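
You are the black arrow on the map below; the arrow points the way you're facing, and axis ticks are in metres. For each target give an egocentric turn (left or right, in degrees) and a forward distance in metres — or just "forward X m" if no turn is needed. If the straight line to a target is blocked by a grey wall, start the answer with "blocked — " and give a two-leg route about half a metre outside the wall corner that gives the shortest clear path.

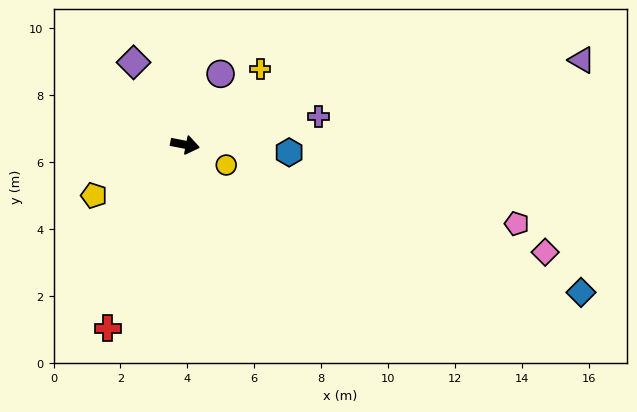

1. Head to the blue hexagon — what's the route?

turn left 7°, forward 3.1 m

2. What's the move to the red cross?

turn right 102°, forward 5.9 m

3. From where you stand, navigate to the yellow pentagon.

turn right 140°, forward 3.1 m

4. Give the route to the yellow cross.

turn left 56°, forward 3.2 m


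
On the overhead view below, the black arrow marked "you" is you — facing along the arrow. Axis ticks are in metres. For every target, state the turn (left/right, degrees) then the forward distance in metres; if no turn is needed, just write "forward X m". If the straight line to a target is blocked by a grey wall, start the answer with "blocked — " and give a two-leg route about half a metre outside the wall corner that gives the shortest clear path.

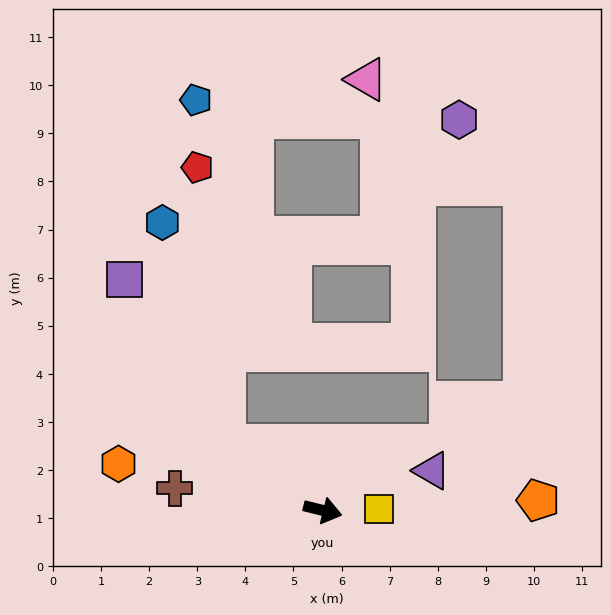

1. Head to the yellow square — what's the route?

turn left 15°, forward 1.2 m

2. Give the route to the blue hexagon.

blocked — turn left 160°, forward 2.4 m, then turn right 40°, forward 4.8 m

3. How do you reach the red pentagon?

blocked — turn left 160°, forward 2.4 m, then turn right 50°, forward 5.8 m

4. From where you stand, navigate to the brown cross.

turn right 175°, forward 3.1 m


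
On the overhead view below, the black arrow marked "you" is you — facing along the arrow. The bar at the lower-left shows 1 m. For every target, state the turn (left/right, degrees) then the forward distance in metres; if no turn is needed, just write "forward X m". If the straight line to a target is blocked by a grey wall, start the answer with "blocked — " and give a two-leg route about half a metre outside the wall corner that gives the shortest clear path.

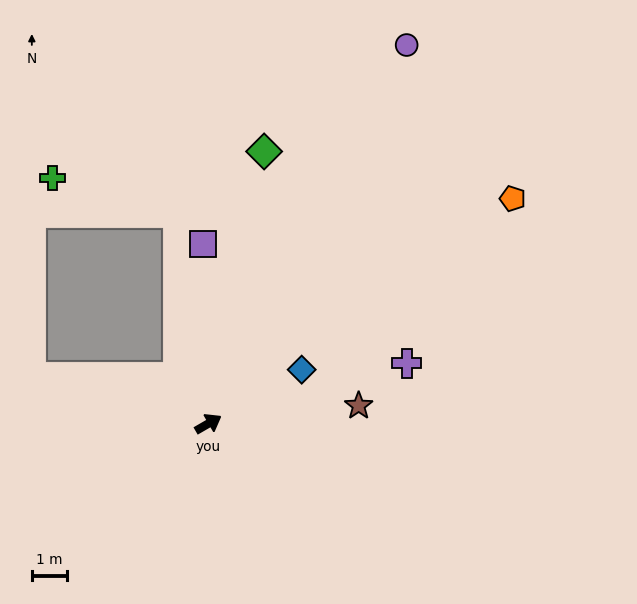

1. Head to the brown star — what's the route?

turn right 23°, forward 4.4 m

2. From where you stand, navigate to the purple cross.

turn right 13°, forward 6.0 m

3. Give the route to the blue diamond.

forward 3.1 m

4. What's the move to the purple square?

turn left 62°, forward 5.2 m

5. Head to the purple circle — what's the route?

turn left 32°, forward 12.3 m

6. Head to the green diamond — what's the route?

turn left 48°, forward 8.0 m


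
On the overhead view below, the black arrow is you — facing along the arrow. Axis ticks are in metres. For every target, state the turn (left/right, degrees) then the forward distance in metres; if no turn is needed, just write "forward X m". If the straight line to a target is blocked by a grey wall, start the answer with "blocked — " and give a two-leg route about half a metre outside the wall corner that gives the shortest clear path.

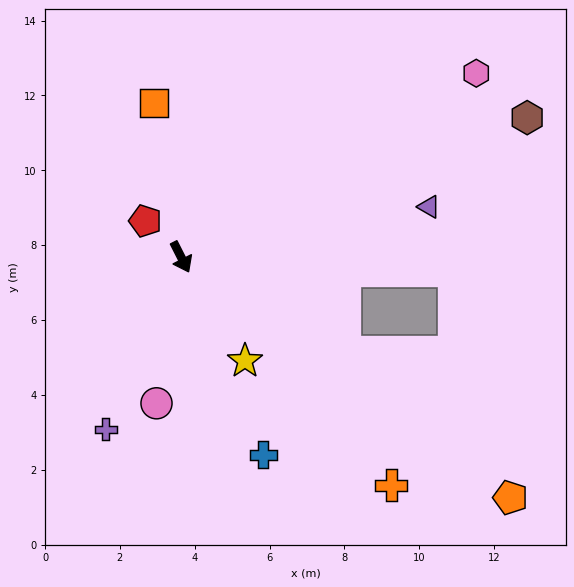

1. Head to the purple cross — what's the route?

turn right 51°, forward 5.0 m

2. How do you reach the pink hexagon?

turn left 95°, forward 9.3 m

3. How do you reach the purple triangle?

turn left 75°, forward 6.8 m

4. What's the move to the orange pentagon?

turn left 27°, forward 10.9 m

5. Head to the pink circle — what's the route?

turn right 36°, forward 4.0 m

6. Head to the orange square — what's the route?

turn left 163°, forward 4.2 m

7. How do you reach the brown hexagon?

turn left 85°, forward 10.0 m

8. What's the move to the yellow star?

turn left 5°, forward 3.3 m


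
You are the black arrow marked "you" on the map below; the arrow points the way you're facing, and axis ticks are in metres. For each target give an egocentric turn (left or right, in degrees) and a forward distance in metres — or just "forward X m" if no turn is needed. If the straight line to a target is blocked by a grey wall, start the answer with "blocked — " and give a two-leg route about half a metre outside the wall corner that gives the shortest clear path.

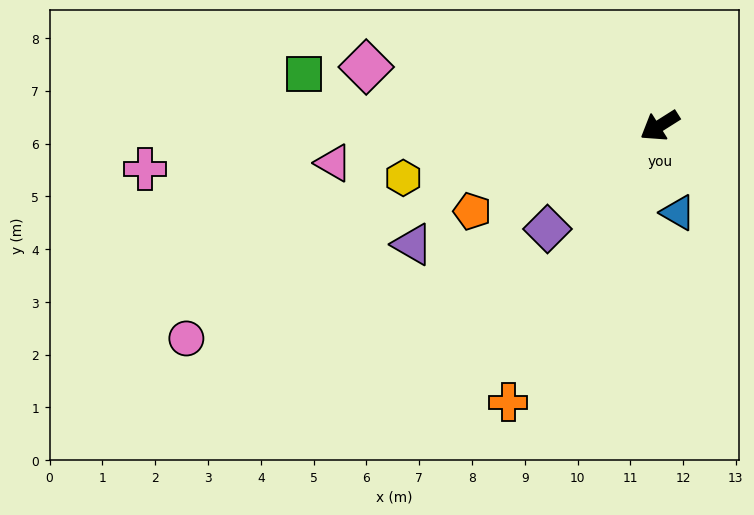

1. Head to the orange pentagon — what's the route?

turn right 8°, forward 3.9 m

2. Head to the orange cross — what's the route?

turn left 29°, forward 6.0 m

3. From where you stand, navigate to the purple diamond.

turn left 10°, forward 2.9 m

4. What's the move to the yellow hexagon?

turn right 21°, forward 5.0 m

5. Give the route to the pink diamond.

turn right 44°, forward 5.7 m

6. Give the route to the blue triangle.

turn left 70°, forward 1.7 m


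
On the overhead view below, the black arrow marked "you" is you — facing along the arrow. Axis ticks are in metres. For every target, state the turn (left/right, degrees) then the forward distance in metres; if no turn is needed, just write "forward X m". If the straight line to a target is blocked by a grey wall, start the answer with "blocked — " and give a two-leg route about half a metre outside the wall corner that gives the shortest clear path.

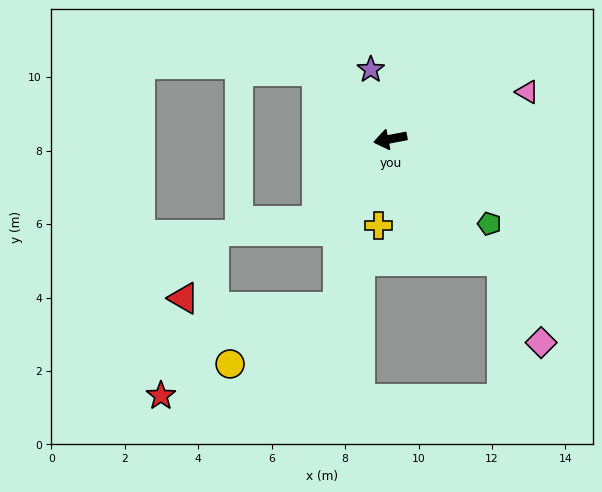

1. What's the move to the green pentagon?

turn left 129°, forward 3.5 m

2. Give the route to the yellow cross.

turn left 71°, forward 2.4 m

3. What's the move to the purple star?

turn right 85°, forward 2.0 m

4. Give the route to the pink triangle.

turn right 172°, forward 3.9 m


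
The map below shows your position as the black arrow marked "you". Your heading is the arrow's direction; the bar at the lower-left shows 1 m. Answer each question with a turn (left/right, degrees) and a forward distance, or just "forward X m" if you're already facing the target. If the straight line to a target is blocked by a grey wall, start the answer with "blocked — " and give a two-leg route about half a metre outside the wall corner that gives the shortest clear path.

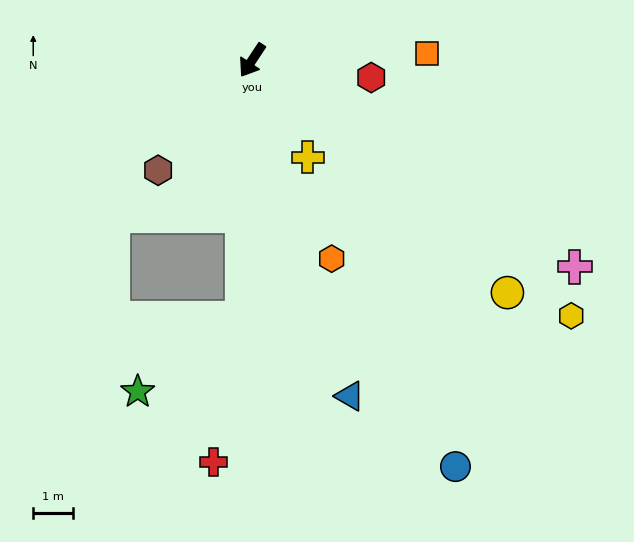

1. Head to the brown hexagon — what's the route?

turn right 7°, forward 3.6 m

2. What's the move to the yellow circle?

turn left 81°, forward 8.6 m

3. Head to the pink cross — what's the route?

turn left 91°, forward 9.5 m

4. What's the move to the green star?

blocked — turn left 31°, forward 6.4 m, then turn right 52°, forward 3.2 m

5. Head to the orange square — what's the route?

turn left 126°, forward 4.3 m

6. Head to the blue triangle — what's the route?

turn left 50°, forward 8.7 m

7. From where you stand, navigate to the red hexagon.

turn left 115°, forward 3.0 m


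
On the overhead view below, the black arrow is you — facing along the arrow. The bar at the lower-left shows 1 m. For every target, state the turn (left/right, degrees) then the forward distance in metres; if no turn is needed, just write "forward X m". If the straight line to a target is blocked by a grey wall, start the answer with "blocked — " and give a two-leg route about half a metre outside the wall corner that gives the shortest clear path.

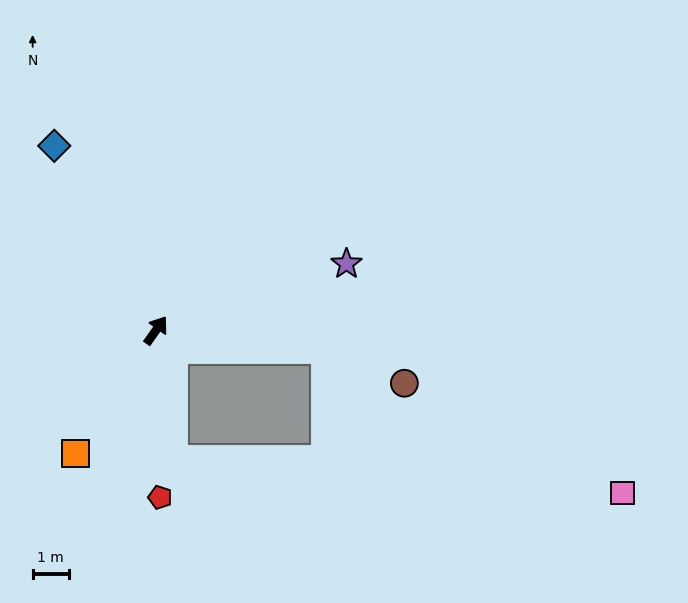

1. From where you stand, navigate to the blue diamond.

turn left 64°, forward 5.9 m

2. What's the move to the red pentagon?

turn right 143°, forward 4.7 m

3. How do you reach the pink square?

blocked — turn right 137°, forward 3.6 m, then turn left 78°, forward 12.5 m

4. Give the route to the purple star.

turn right 36°, forward 5.6 m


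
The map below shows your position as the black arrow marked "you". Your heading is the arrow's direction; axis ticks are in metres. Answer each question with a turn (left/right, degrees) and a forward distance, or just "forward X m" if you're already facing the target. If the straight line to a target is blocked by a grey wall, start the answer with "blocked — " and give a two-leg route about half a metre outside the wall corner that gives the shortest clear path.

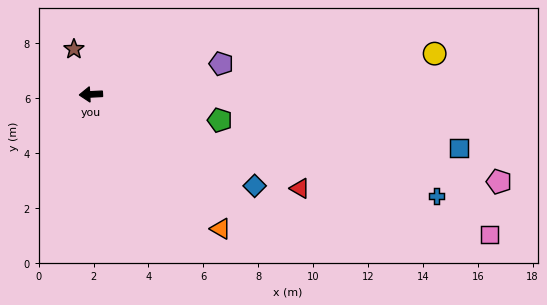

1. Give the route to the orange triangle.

turn left 131°, forward 6.8 m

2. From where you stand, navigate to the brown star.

turn right 72°, forward 1.8 m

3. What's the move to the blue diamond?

turn left 148°, forward 6.8 m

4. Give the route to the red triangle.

turn left 153°, forward 8.4 m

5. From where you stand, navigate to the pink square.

turn left 158°, forward 15.4 m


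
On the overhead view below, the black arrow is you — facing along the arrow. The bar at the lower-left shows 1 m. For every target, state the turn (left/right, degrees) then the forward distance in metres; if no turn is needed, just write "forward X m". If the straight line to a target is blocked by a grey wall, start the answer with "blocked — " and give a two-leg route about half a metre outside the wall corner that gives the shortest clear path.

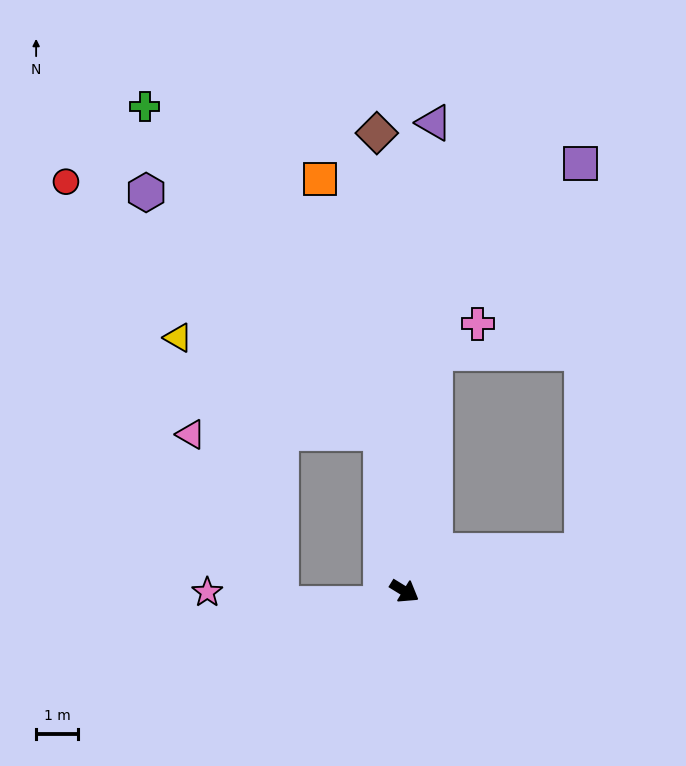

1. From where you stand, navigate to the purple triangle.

turn left 118°, forward 11.2 m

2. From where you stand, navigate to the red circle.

blocked — turn left 130°, forward 3.8 m, then turn left 43°, forward 9.6 m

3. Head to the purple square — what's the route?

blocked — turn left 45°, forward 4.4 m, then turn left 77°, forward 9.3 m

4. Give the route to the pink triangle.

blocked — turn left 130°, forward 3.8 m, then turn left 82°, forward 4.5 m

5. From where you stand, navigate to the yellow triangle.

blocked — turn left 130°, forward 3.8 m, then turn left 56°, forward 5.4 m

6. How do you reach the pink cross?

blocked — turn left 114°, forward 5.7 m, then turn right 48°, forward 1.2 m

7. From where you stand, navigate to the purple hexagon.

blocked — turn left 130°, forward 3.8 m, then turn left 36°, forward 8.0 m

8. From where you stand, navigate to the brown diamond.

turn left 125°, forward 11.0 m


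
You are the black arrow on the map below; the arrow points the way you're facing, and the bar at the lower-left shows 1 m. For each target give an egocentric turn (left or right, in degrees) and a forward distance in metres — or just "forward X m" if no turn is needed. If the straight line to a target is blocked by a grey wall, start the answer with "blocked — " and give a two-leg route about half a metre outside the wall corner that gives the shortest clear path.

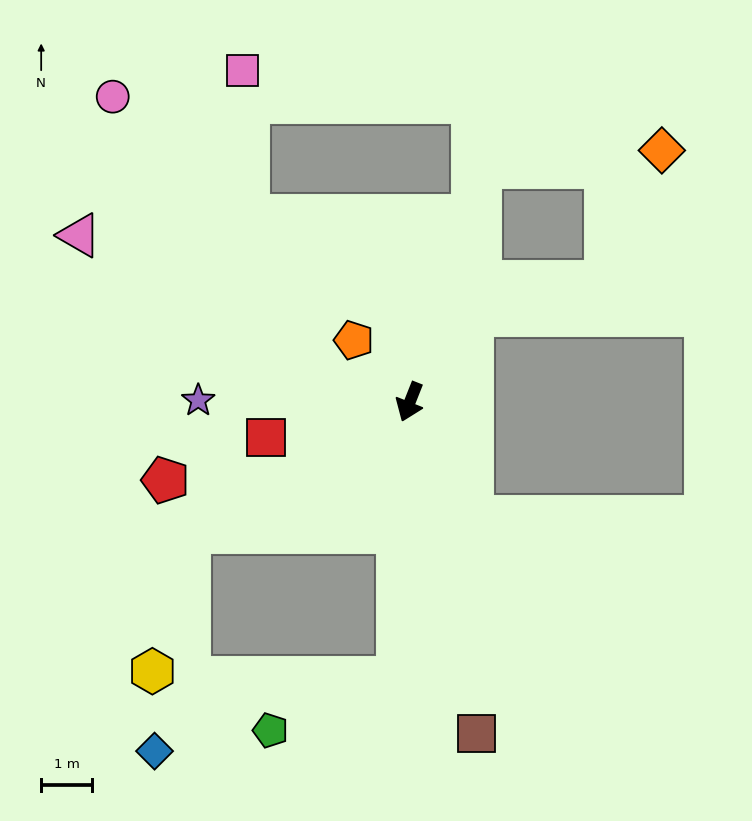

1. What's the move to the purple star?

turn right 69°, forward 4.2 m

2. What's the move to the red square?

turn right 54°, forward 2.9 m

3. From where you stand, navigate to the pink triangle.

turn right 95°, forward 7.3 m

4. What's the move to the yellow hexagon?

blocked — turn right 38°, forward 5.0 m, then turn left 45°, forward 2.8 m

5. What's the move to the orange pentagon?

turn right 116°, forward 1.6 m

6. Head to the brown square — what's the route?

turn left 33°, forward 6.7 m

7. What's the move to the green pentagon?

blocked — turn left 19°, forward 5.4 m, then turn right 65°, forward 2.7 m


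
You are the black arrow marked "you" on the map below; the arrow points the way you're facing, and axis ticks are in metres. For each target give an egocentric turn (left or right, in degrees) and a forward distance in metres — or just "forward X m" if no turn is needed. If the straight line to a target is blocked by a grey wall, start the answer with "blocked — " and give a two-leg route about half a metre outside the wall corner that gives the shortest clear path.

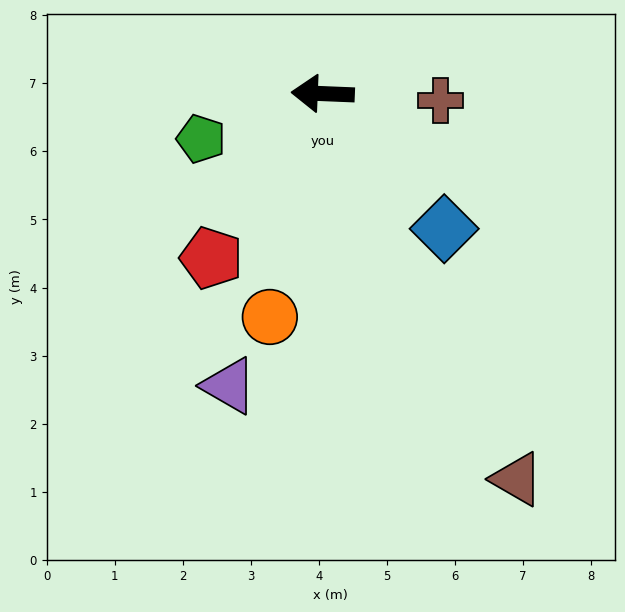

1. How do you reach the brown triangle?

turn left 119°, forward 6.3 m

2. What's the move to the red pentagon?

turn left 58°, forward 2.9 m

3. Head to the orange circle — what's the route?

turn left 79°, forward 3.4 m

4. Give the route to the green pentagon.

turn left 23°, forward 1.9 m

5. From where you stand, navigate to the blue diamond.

turn left 134°, forward 2.7 m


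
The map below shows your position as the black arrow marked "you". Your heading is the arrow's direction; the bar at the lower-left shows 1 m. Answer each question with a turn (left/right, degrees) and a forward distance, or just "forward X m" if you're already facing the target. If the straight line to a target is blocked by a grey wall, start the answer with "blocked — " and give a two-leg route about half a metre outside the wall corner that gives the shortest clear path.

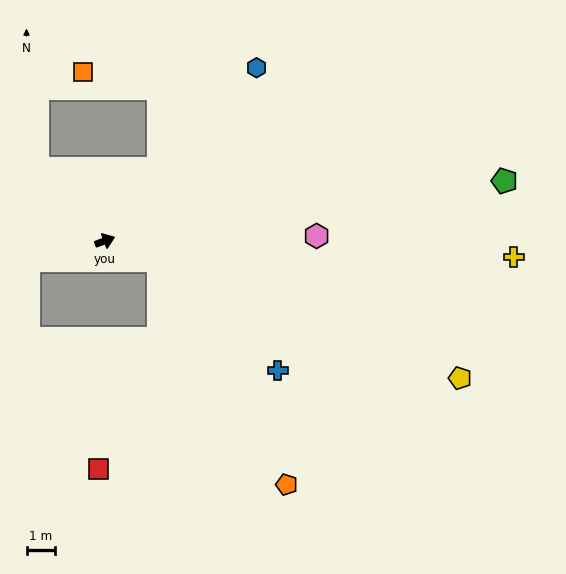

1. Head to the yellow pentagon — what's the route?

turn right 42°, forward 13.5 m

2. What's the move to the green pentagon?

turn right 12°, forward 14.3 m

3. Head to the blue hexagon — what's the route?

turn left 28°, forward 8.1 m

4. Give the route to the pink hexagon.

turn right 19°, forward 7.5 m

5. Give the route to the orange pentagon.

blocked — turn right 41°, forward 2.0 m, then turn right 40°, forward 9.1 m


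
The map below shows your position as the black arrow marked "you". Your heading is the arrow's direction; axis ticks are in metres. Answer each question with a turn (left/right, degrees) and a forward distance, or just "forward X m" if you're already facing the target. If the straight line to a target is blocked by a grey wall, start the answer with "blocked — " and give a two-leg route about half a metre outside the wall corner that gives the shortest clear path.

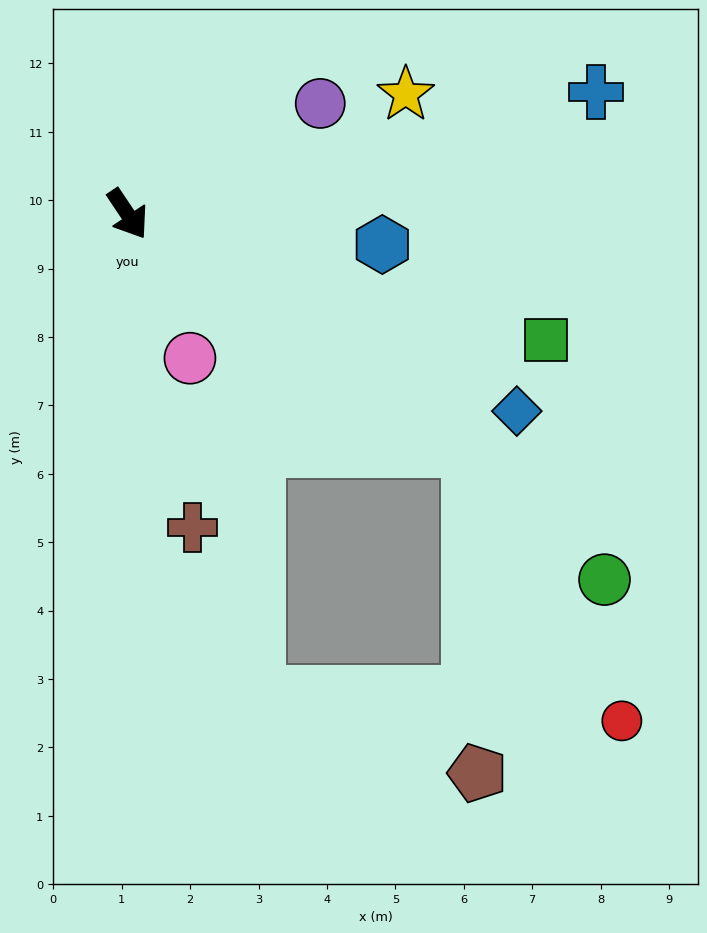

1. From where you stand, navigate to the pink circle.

turn right 10°, forward 2.3 m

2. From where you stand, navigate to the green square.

turn left 39°, forward 6.4 m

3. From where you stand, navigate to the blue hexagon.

turn left 49°, forward 3.8 m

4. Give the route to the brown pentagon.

blocked — turn left 22°, forward 6.1 m, then turn right 55°, forward 4.8 m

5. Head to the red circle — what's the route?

blocked — turn left 22°, forward 6.1 m, then turn right 27°, forward 4.6 m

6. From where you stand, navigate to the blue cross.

turn left 71°, forward 7.1 m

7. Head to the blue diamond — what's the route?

turn left 29°, forward 6.4 m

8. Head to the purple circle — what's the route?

turn left 86°, forward 3.2 m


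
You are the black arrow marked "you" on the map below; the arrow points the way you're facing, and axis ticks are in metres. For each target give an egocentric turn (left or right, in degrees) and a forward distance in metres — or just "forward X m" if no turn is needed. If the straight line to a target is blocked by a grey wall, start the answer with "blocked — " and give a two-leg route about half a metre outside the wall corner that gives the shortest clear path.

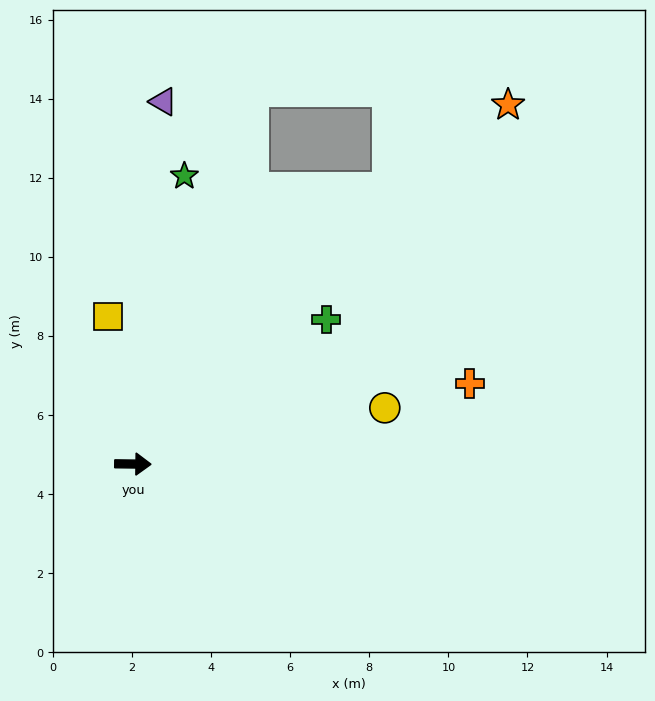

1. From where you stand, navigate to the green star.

turn left 81°, forward 7.4 m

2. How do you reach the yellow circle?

turn left 13°, forward 6.5 m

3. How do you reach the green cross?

turn left 38°, forward 6.1 m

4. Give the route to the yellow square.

turn left 100°, forward 3.8 m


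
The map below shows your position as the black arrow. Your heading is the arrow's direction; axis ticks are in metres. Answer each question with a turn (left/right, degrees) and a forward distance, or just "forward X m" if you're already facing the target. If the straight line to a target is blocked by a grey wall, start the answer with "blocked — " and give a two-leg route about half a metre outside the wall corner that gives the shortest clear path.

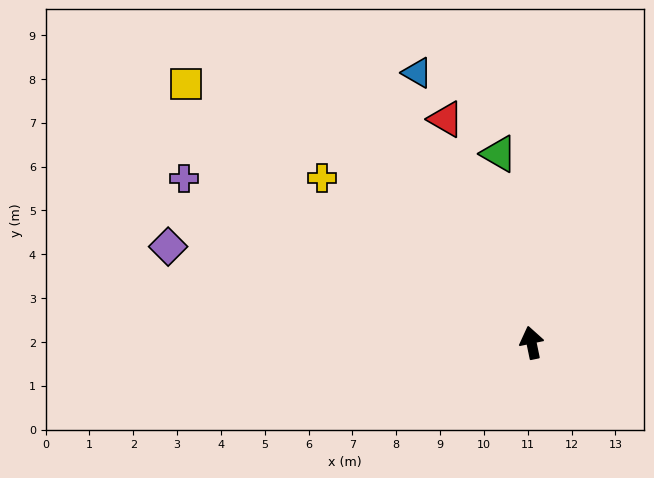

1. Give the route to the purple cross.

turn left 53°, forward 8.8 m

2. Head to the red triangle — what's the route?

turn left 9°, forward 5.5 m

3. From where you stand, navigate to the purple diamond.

turn left 63°, forward 8.6 m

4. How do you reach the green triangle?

forward 4.4 m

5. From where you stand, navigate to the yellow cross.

turn left 40°, forward 6.1 m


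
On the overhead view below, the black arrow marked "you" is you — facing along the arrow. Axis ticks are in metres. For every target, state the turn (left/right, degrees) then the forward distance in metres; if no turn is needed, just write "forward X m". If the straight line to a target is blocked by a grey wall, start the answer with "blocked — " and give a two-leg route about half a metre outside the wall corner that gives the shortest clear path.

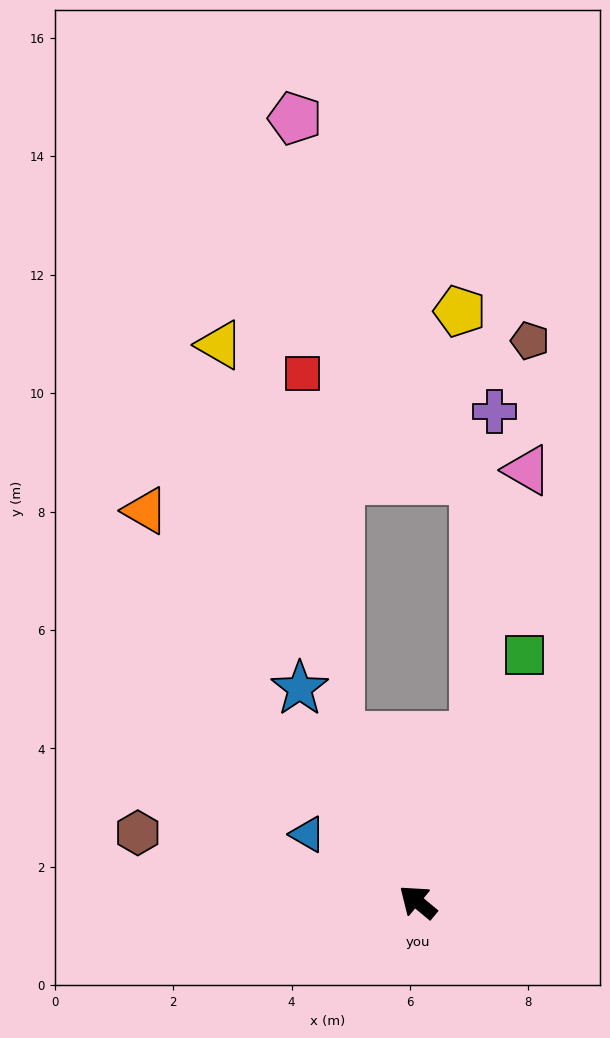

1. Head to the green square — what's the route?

turn right 74°, forward 4.5 m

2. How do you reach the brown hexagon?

turn left 26°, forward 4.9 m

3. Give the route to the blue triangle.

turn left 8°, forward 2.2 m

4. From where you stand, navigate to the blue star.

turn right 21°, forward 4.1 m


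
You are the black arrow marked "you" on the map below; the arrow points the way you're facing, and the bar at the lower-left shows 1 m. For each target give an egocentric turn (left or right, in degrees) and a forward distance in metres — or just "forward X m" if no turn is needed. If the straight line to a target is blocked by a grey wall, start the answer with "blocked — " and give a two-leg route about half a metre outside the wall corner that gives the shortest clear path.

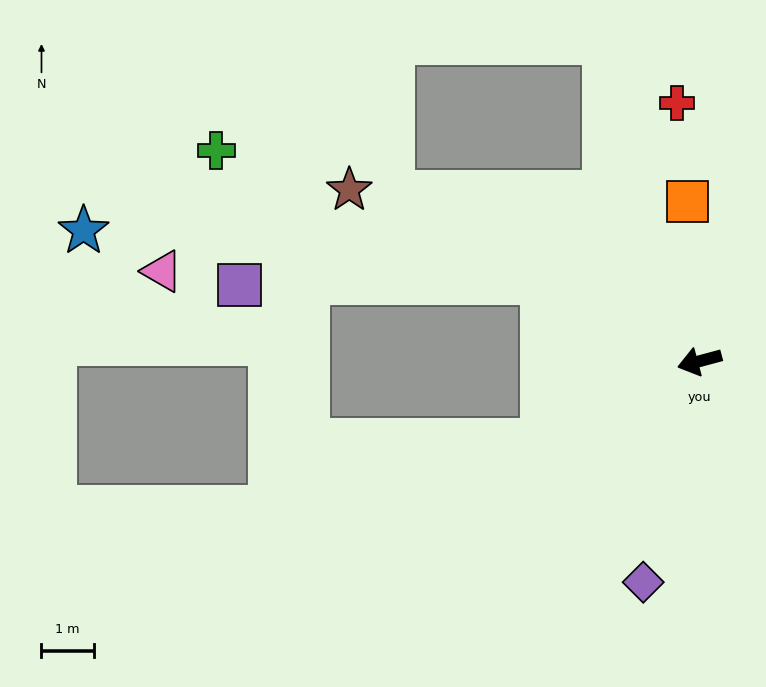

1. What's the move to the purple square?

blocked — turn right 42°, forward 3.4 m, then turn left 27°, forward 5.8 m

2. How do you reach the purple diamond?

turn left 61°, forward 4.4 m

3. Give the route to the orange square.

turn right 101°, forward 3.1 m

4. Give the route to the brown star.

turn right 41°, forward 7.5 m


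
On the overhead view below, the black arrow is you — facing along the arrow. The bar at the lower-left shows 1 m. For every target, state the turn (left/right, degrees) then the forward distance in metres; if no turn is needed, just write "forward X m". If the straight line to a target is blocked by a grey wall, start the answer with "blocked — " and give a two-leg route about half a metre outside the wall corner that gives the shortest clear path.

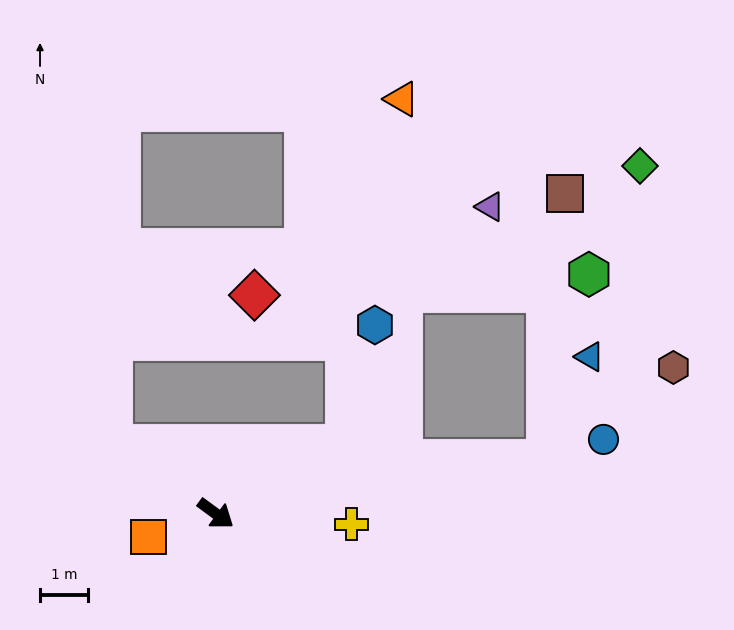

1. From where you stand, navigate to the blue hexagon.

blocked — turn left 64°, forward 3.0 m, then turn left 49°, forward 2.6 m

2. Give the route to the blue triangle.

blocked — turn left 46°, forward 6.9 m, then turn left 58°, forward 2.3 m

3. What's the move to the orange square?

turn right 124°, forward 1.5 m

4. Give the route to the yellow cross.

turn left 32°, forward 2.8 m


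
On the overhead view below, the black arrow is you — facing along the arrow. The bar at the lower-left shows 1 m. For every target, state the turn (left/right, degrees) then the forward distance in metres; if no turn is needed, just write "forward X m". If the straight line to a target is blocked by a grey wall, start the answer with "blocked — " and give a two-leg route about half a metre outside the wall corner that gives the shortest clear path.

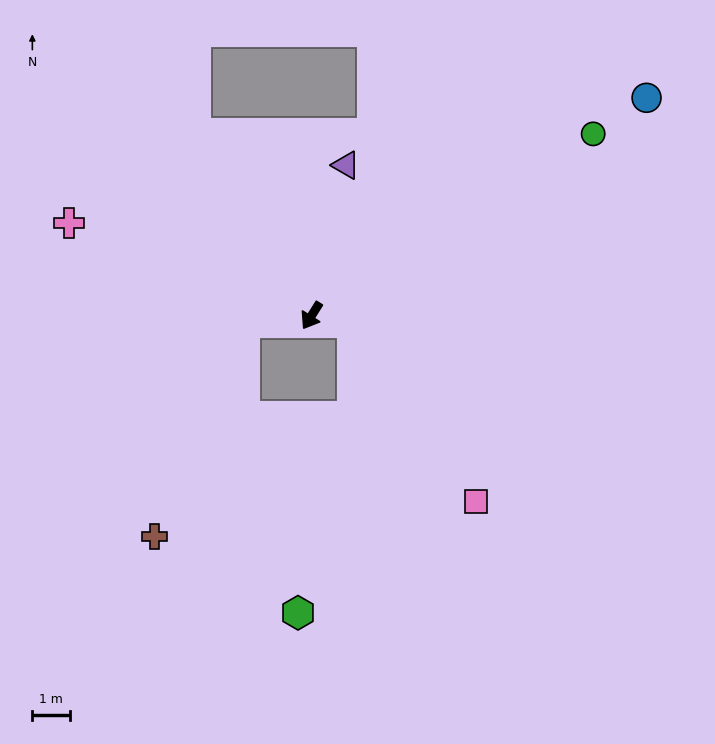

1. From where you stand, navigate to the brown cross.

blocked — turn right 53°, forward 1.8 m, then turn left 62°, forward 6.2 m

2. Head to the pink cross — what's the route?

turn right 79°, forward 6.9 m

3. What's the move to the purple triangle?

turn right 161°, forward 4.1 m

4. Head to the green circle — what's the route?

turn left 155°, forward 8.9 m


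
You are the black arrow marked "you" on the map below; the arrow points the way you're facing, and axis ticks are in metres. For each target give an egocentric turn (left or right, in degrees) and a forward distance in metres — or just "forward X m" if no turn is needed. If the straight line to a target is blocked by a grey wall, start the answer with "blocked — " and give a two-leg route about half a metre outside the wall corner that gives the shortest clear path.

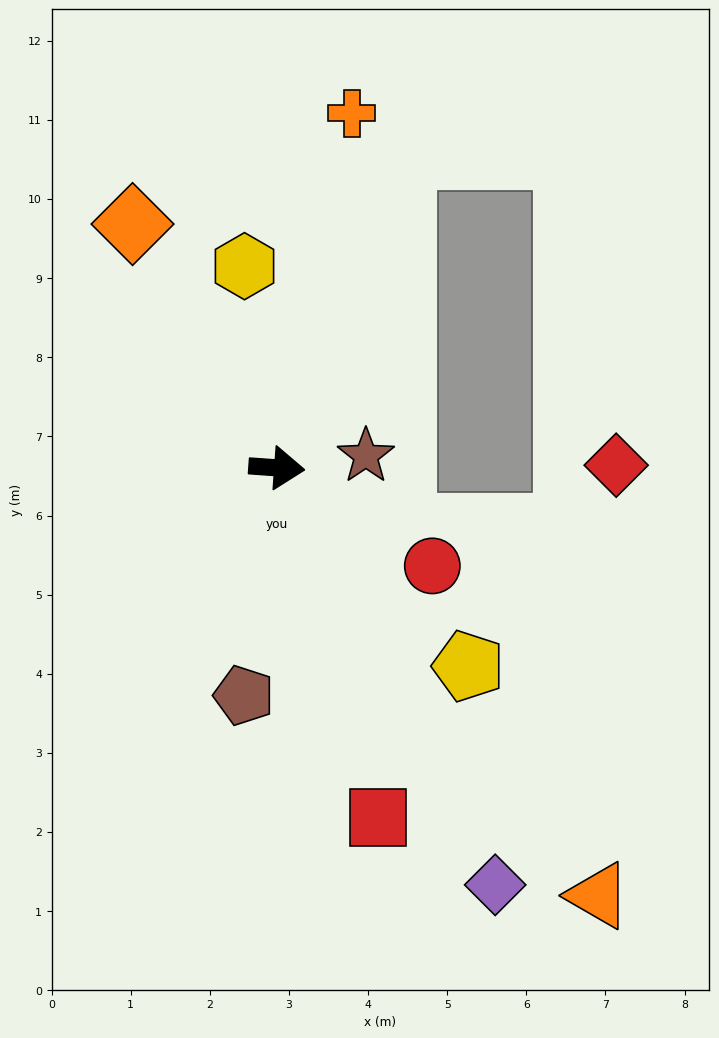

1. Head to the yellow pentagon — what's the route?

turn right 42°, forward 3.5 m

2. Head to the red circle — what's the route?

turn right 28°, forward 2.3 m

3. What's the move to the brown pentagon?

turn right 94°, forward 2.9 m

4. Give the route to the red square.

turn right 70°, forward 4.6 m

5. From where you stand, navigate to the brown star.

turn left 12°, forward 1.1 m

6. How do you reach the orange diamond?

turn left 125°, forward 3.6 m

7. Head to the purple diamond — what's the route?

turn right 58°, forward 5.9 m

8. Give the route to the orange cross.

turn left 82°, forward 4.6 m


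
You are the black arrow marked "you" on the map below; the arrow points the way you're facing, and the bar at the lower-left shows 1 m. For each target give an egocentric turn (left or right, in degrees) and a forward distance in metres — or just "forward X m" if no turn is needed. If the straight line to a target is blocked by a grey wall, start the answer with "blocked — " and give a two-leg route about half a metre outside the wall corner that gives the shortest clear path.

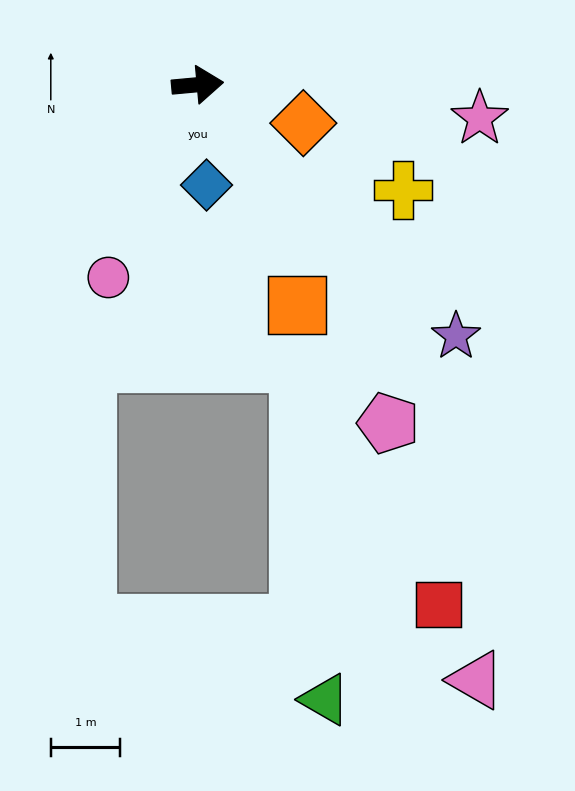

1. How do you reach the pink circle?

turn right 120°, forward 3.0 m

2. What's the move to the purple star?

turn right 49°, forward 5.2 m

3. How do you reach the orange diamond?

turn right 25°, forward 1.6 m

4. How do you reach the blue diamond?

turn right 90°, forward 1.4 m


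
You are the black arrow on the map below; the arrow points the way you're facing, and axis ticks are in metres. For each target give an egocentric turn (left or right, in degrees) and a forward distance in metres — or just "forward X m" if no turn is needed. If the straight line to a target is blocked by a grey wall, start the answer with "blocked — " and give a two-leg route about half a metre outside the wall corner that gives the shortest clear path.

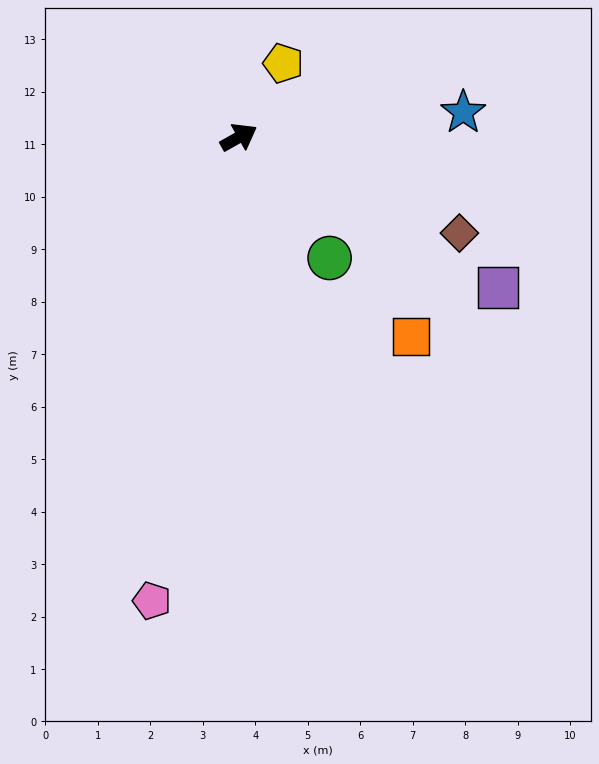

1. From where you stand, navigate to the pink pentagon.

turn right 130°, forward 9.0 m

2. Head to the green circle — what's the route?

turn right 83°, forward 2.9 m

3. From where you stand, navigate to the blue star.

turn right 23°, forward 4.3 m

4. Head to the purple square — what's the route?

turn right 60°, forward 5.7 m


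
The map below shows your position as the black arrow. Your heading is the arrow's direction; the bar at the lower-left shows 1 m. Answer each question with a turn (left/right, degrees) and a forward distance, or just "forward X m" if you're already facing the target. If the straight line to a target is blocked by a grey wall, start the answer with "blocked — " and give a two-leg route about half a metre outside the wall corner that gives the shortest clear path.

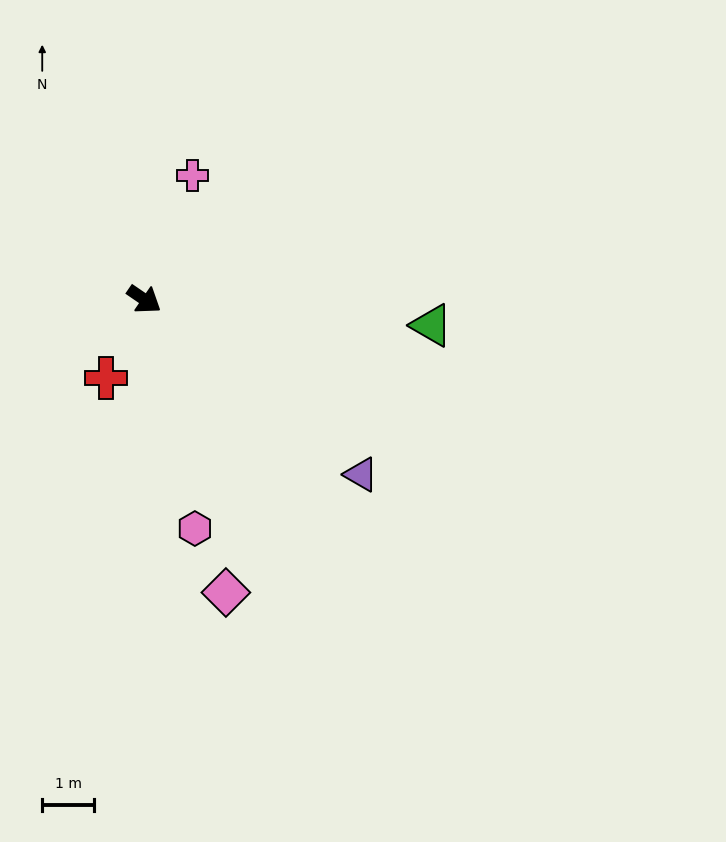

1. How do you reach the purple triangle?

turn right 5°, forward 5.4 m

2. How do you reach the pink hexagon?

turn right 43°, forward 4.5 m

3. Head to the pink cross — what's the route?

turn left 103°, forward 2.6 m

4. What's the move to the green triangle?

turn left 29°, forward 5.6 m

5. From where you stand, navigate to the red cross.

turn right 82°, forward 1.7 m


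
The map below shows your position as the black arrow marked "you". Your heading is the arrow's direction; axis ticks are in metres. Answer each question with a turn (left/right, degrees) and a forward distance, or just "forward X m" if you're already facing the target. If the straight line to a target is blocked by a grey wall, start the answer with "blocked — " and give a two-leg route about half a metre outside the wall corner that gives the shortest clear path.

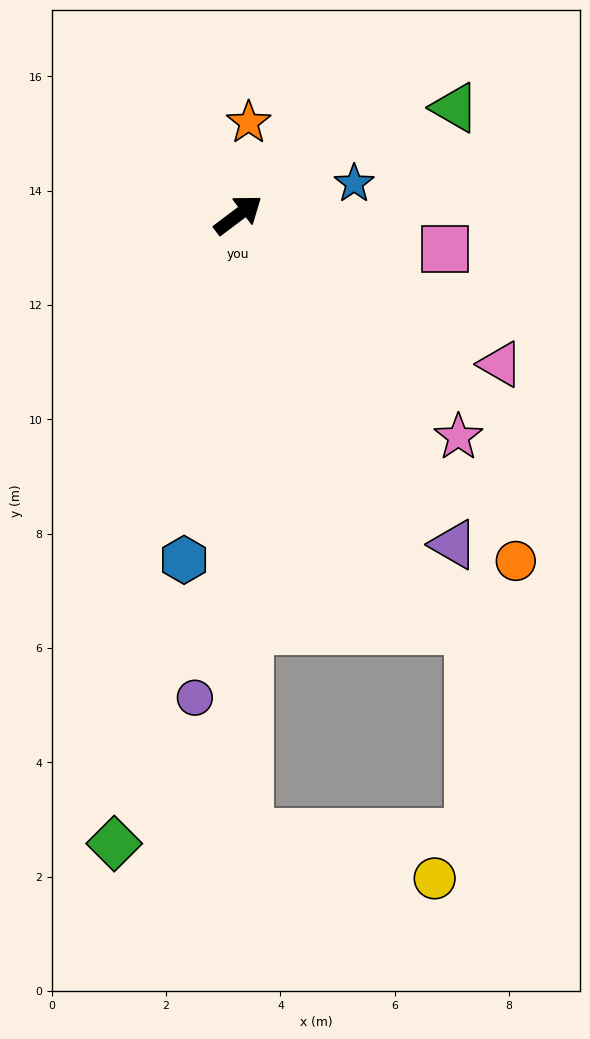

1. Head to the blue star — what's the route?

turn right 22°, forward 2.1 m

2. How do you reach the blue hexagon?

turn right 136°, forward 6.1 m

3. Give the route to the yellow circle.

blocked — turn right 126°, forward 10.8 m, then turn left 75°, forward 3.3 m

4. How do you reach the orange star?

turn left 47°, forward 1.6 m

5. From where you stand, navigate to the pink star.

turn right 82°, forward 5.5 m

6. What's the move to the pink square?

turn right 46°, forward 3.7 m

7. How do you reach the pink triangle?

turn right 67°, forward 5.3 m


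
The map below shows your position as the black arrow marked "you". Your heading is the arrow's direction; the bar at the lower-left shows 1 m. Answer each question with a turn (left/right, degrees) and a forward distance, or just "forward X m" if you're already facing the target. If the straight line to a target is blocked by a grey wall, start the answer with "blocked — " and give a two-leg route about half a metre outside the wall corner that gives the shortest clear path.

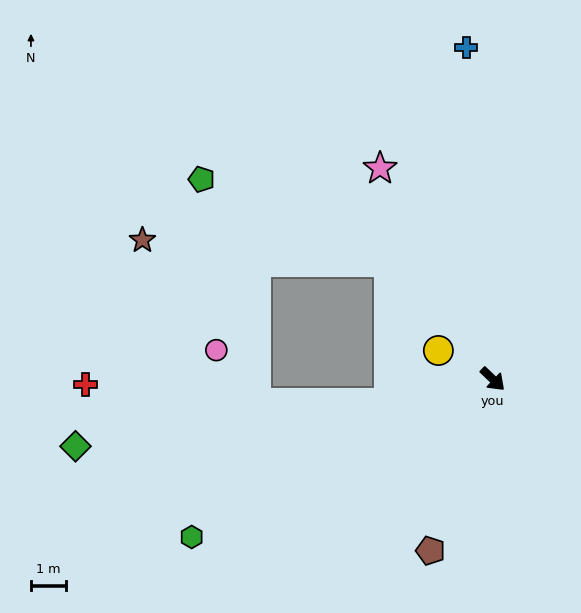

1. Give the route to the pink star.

turn left 162°, forward 6.9 m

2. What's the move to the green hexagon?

turn right 109°, forward 9.8 m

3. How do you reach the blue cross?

turn left 138°, forward 9.6 m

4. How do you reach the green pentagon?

blocked — turn left 175°, forward 4.5 m, then turn left 25°, forward 5.9 m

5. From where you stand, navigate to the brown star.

blocked — turn left 175°, forward 4.5 m, then turn left 43°, forward 7.1 m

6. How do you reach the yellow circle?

turn right 164°, forward 1.8 m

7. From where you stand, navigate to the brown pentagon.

turn right 66°, forward 5.3 m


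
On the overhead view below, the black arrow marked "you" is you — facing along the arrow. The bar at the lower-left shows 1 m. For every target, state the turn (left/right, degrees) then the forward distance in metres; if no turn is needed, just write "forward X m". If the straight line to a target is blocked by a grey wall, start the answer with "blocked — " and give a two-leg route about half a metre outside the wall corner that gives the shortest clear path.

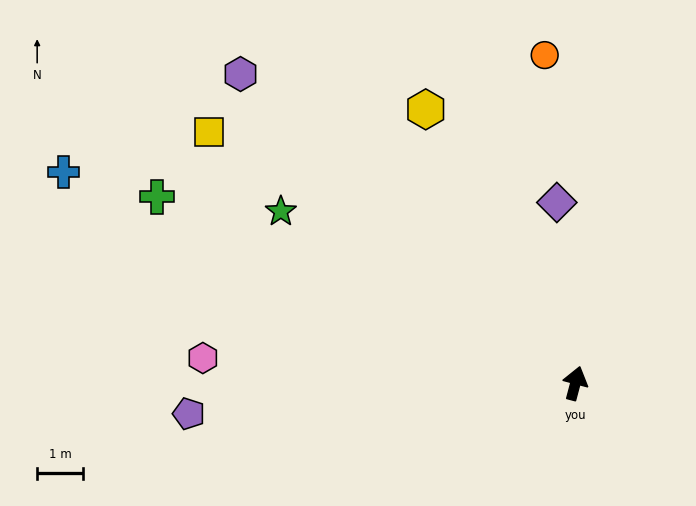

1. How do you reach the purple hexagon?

turn left 62°, forward 9.9 m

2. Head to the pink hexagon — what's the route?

turn left 101°, forward 8.1 m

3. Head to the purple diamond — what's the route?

turn left 21°, forward 3.9 m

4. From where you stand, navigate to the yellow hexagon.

turn left 43°, forward 6.8 m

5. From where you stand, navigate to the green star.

turn left 75°, forward 7.4 m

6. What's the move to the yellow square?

turn left 70°, forward 9.6 m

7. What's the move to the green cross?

turn left 81°, forward 9.9 m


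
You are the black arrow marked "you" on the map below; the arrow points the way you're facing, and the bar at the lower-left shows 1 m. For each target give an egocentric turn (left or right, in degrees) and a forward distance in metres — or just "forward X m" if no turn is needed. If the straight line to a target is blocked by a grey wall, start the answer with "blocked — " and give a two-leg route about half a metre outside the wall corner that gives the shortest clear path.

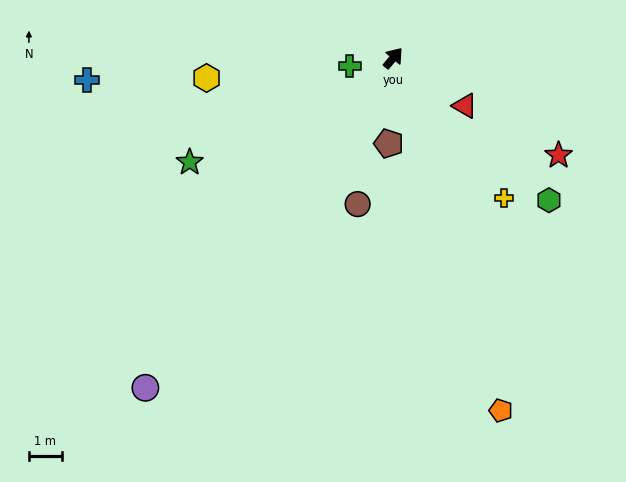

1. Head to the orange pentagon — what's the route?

turn right 123°, forward 11.2 m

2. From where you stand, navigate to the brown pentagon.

turn right 143°, forward 2.6 m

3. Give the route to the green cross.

turn left 140°, forward 1.3 m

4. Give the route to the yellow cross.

turn right 102°, forward 5.4 m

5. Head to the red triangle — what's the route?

turn right 84°, forward 2.6 m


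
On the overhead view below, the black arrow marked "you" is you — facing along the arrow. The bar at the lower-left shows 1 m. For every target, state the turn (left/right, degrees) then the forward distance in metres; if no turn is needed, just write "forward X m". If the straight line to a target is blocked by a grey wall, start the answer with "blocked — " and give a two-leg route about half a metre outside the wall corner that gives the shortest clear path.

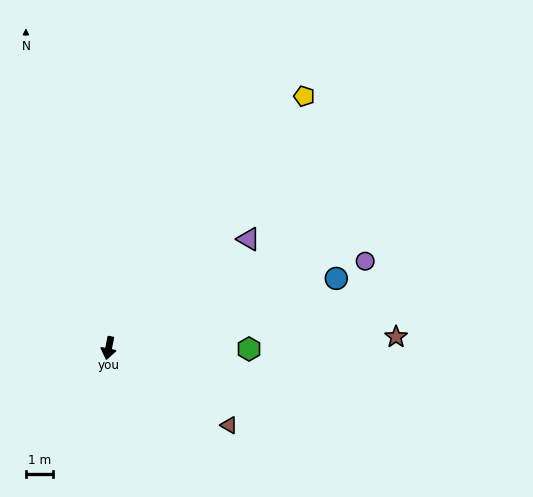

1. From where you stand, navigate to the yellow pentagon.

turn left 154°, forward 11.7 m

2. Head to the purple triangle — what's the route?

turn left 139°, forward 6.5 m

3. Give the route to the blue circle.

turn left 118°, forward 8.7 m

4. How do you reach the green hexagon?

turn left 101°, forward 5.1 m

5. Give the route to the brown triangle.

turn left 69°, forward 5.2 m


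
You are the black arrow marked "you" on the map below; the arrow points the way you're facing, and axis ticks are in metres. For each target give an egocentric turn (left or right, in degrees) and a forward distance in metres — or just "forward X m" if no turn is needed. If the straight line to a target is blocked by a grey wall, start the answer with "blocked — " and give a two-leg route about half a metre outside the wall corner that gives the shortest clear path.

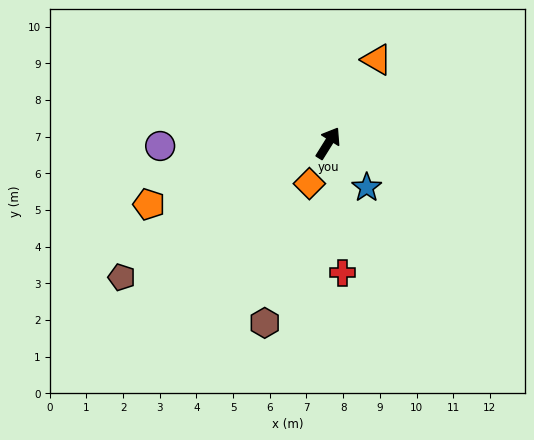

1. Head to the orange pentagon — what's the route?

turn left 141°, forward 5.2 m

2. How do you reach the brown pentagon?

turn left 155°, forward 6.7 m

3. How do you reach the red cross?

turn right 142°, forward 3.6 m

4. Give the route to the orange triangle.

forward 2.6 m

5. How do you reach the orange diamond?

turn right 173°, forward 1.2 m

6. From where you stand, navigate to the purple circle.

turn left 123°, forward 4.6 m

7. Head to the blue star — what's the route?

turn right 107°, forward 1.6 m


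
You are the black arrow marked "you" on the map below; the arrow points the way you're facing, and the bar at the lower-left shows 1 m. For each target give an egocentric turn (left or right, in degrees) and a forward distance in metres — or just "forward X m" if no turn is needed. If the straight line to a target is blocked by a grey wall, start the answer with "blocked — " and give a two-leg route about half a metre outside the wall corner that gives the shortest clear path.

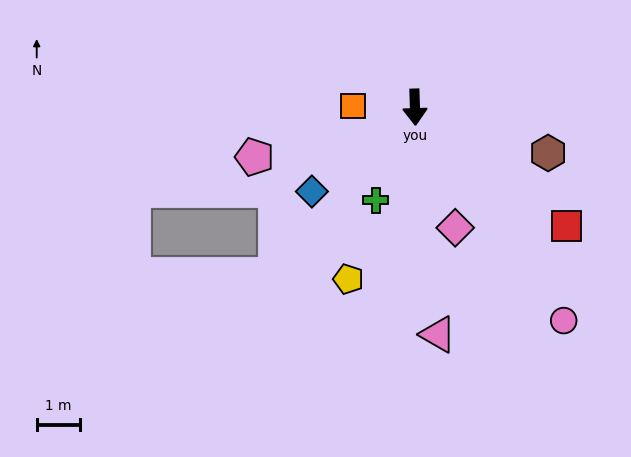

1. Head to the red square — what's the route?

turn left 50°, forward 4.5 m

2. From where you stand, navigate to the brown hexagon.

turn left 69°, forward 3.3 m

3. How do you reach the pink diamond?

turn left 17°, forward 3.0 m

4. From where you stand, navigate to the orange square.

turn right 93°, forward 1.4 m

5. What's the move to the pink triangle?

turn left 4°, forward 5.3 m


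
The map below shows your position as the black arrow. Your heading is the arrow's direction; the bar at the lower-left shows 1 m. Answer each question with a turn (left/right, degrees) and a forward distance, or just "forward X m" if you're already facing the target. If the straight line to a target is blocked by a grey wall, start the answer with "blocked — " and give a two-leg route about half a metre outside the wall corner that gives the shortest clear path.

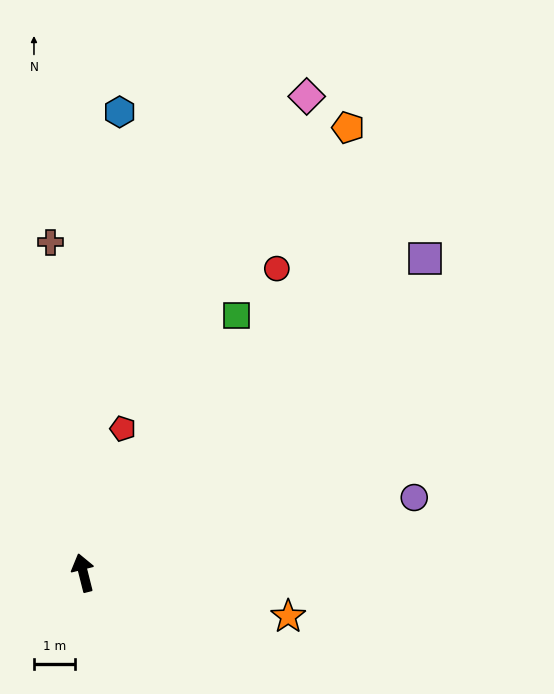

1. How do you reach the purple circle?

turn right 91°, forward 8.3 m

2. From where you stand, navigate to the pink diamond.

turn right 39°, forward 12.9 m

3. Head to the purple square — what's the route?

turn right 62°, forward 11.4 m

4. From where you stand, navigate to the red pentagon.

turn right 29°, forward 3.7 m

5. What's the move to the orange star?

turn right 116°, forward 5.2 m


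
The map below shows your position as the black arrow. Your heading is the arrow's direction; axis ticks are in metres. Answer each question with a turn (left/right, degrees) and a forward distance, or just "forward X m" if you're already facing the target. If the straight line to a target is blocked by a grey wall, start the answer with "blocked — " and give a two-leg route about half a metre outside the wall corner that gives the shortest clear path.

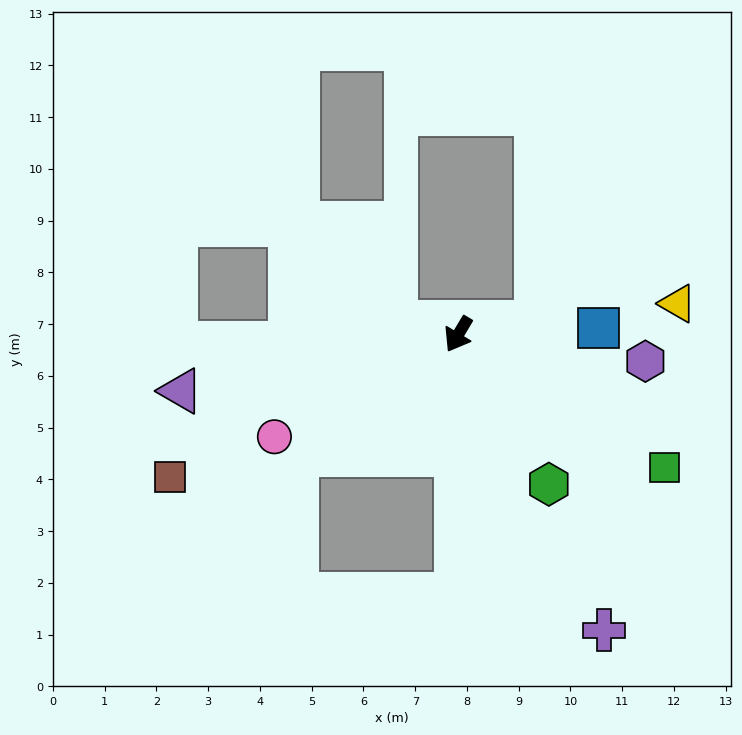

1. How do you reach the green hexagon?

turn left 62°, forward 3.4 m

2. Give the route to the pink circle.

turn right 30°, forward 4.1 m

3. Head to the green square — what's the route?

turn left 88°, forward 4.7 m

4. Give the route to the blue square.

turn left 123°, forward 2.7 m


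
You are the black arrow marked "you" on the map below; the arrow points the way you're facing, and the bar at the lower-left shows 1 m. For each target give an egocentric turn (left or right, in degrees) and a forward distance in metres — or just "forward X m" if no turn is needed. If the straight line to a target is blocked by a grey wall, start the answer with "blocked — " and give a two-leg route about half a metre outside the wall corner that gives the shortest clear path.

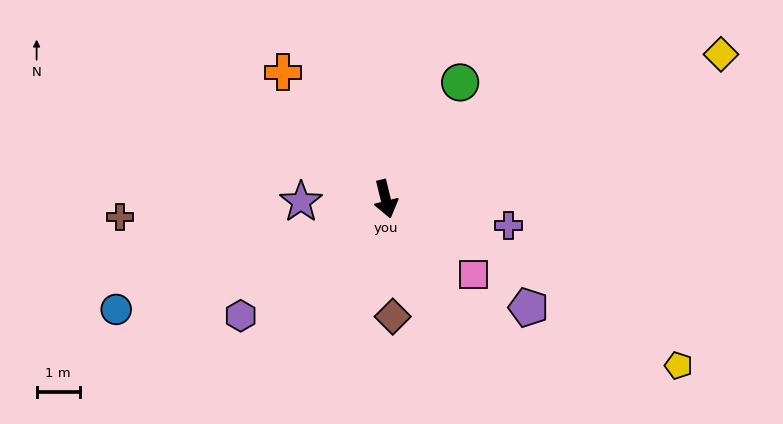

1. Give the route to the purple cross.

turn left 64°, forward 2.9 m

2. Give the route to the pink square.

turn left 35°, forward 2.7 m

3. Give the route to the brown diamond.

turn right 10°, forward 2.7 m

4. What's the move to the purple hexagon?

turn right 65°, forward 4.3 m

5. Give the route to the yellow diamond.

turn left 100°, forward 8.4 m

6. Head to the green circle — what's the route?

turn left 134°, forward 3.2 m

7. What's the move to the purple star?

turn right 102°, forward 2.0 m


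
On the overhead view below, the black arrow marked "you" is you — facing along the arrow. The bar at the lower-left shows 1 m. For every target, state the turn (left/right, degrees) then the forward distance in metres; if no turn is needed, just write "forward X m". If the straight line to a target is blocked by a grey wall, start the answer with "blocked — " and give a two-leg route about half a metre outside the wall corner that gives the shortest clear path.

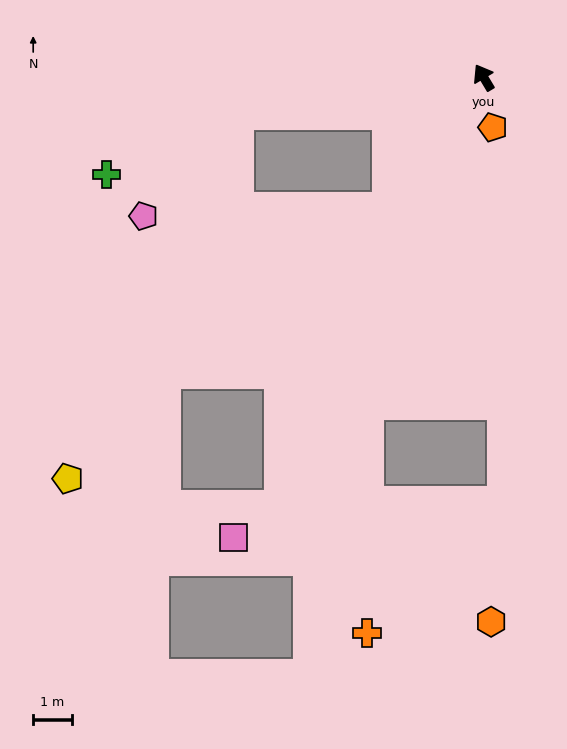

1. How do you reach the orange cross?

blocked — turn left 130°, forward 9.0 m, then turn left 19°, forward 6.0 m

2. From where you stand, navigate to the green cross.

blocked — turn left 67°, forward 6.5 m, then turn left 17°, forward 3.8 m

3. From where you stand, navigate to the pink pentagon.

blocked — turn left 67°, forward 6.5 m, then turn left 40°, forward 3.6 m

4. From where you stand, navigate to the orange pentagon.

turn left 159°, forward 1.3 m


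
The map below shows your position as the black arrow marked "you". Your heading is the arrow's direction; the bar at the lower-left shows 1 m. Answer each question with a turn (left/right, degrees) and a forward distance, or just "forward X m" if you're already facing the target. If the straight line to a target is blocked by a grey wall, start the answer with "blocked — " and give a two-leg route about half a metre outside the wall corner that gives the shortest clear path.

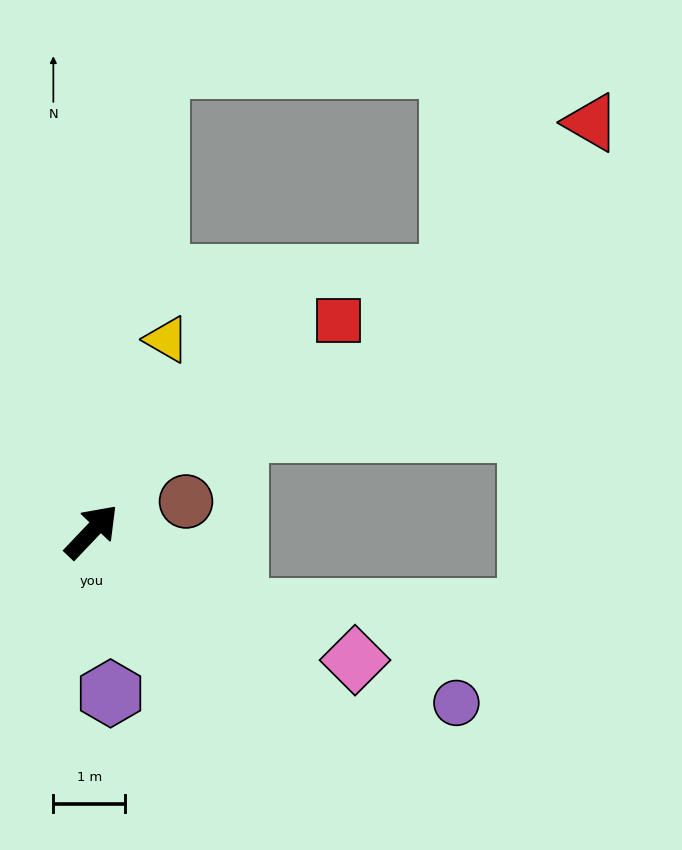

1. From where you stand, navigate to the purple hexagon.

turn right 130°, forward 2.3 m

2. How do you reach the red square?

turn right 6°, forward 4.5 m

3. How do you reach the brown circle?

turn right 29°, forward 1.4 m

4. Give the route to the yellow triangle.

turn left 22°, forward 2.9 m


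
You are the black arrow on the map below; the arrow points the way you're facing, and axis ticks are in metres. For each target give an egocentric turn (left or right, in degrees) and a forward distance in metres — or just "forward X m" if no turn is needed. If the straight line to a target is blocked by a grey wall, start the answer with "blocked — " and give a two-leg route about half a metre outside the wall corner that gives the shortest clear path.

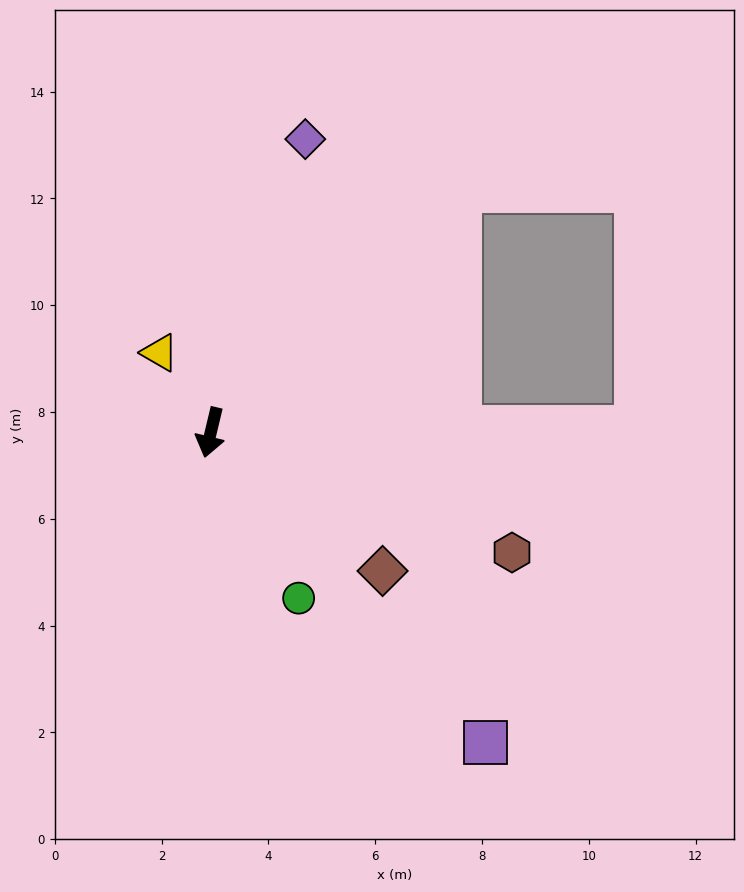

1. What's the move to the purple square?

turn left 55°, forward 7.8 m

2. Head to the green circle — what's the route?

turn left 41°, forward 3.5 m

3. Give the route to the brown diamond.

turn left 65°, forward 4.1 m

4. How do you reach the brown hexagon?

turn left 82°, forward 6.1 m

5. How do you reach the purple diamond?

turn left 176°, forward 5.8 m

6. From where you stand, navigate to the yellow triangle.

turn right 134°, forward 1.8 m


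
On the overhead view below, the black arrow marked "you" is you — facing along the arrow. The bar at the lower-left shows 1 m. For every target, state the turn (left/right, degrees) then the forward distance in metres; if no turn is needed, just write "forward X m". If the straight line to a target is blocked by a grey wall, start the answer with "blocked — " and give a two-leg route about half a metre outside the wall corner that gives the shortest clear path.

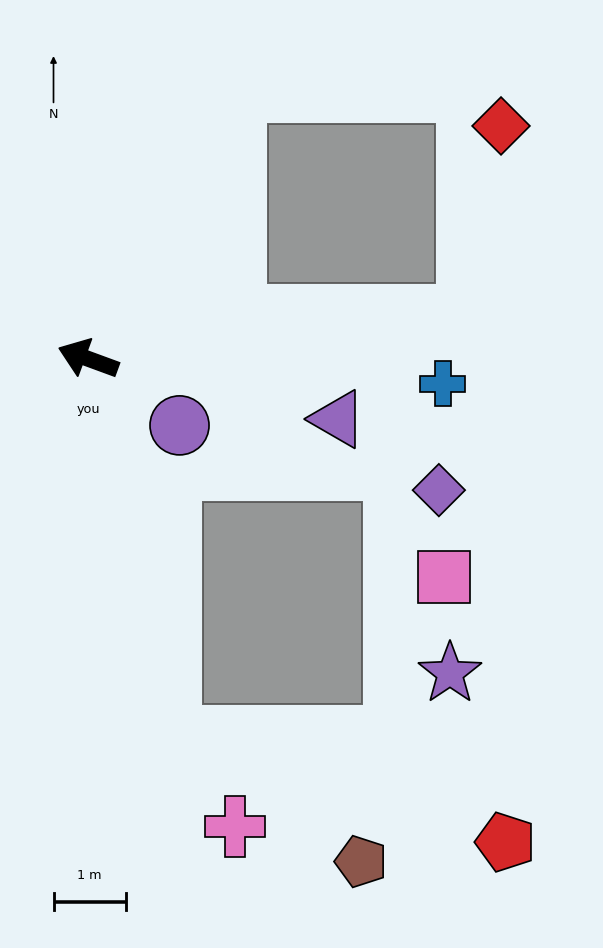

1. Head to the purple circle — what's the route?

turn left 164°, forward 1.6 m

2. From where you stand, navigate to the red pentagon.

blocked — turn left 122°, forward 5.4 m, then turn left 61°, forward 4.9 m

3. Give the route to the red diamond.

blocked — turn right 153°, forward 5.3 m, then turn left 73°, forward 2.7 m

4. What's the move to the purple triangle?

turn right 173°, forward 3.6 m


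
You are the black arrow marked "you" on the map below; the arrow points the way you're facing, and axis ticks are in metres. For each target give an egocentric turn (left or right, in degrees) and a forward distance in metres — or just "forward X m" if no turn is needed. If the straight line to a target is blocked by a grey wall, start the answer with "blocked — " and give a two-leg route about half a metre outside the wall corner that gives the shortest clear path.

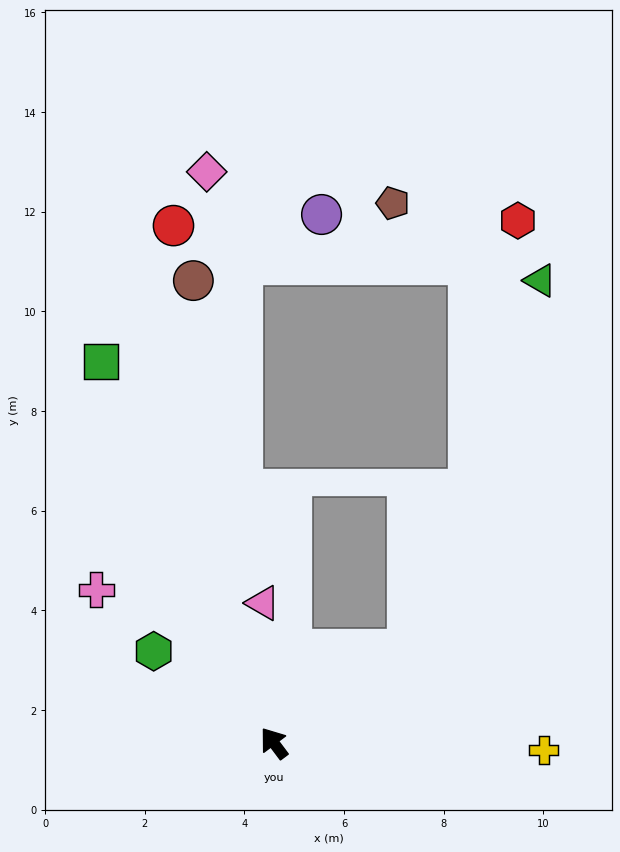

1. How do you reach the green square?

turn right 13°, forward 8.4 m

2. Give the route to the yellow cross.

turn right 128°, forward 5.4 m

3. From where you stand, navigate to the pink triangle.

turn right 32°, forward 2.8 m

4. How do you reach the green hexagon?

turn left 16°, forward 3.0 m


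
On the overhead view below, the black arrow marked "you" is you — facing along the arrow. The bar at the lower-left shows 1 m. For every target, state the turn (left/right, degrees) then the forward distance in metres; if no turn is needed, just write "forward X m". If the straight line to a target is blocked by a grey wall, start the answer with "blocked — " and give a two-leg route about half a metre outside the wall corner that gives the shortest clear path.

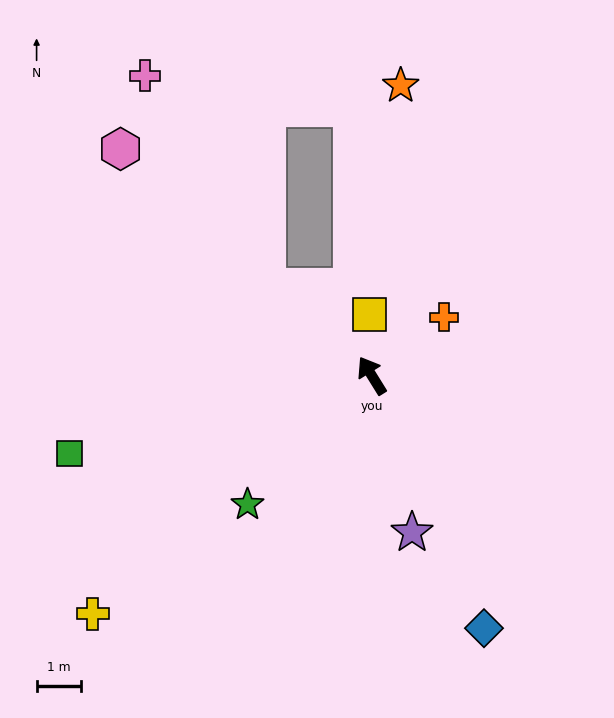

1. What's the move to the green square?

turn left 73°, forward 7.0 m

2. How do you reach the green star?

turn left 104°, forward 4.0 m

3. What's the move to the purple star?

turn left 163°, forward 3.6 m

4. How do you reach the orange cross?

turn right 83°, forward 2.1 m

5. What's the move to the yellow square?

turn right 30°, forward 1.4 m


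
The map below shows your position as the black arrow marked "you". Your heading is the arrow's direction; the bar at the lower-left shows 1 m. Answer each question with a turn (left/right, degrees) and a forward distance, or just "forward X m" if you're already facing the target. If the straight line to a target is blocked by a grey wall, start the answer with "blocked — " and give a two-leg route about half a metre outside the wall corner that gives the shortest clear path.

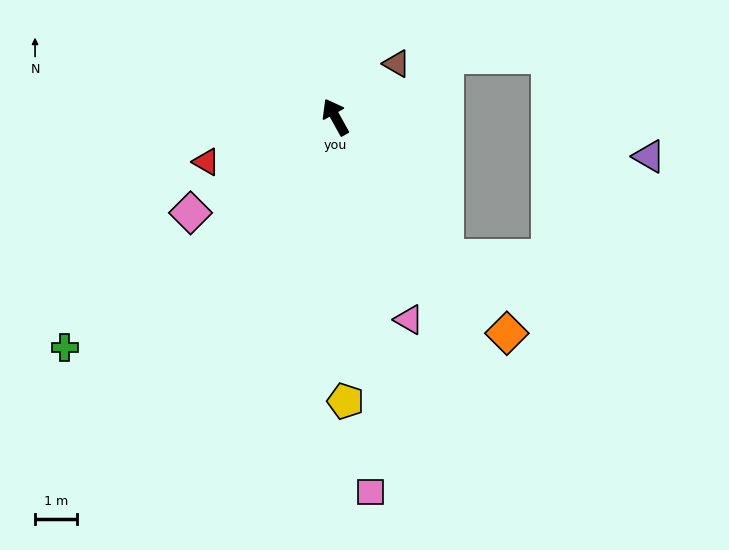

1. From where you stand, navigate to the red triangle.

turn left 80°, forward 3.3 m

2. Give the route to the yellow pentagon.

turn left 153°, forward 6.8 m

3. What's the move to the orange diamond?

turn right 171°, forward 6.6 m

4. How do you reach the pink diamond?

turn left 94°, forward 4.2 m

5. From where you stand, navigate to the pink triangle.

turn left 171°, forward 5.2 m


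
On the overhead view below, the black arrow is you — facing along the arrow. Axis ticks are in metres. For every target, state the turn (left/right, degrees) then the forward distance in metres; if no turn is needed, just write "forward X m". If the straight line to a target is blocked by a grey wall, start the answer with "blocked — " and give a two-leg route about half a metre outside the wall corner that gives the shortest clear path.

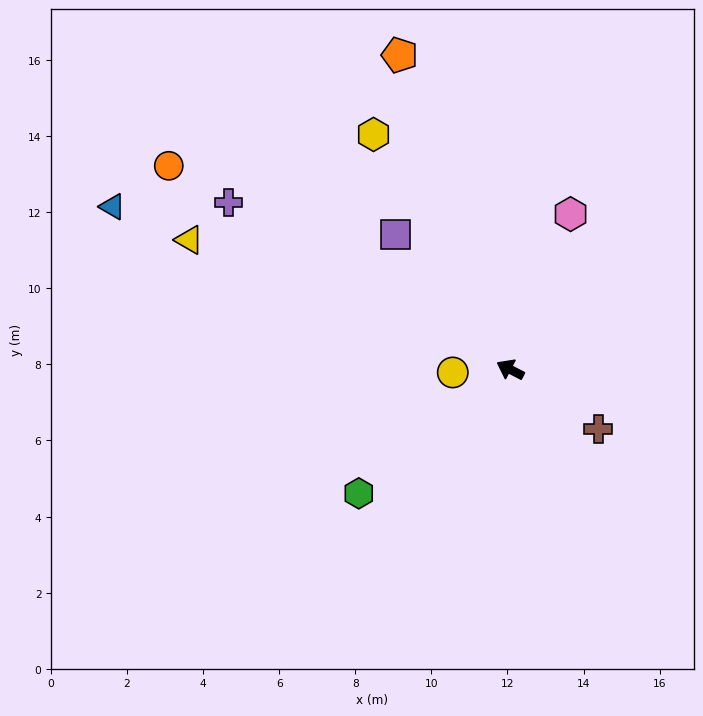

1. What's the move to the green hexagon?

turn left 67°, forward 5.1 m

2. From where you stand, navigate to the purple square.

turn right 22°, forward 4.7 m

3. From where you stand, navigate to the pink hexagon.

turn right 84°, forward 4.4 m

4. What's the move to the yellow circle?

turn left 30°, forward 1.5 m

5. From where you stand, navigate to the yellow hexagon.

turn right 32°, forward 7.1 m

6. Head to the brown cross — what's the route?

turn left 173°, forward 2.8 m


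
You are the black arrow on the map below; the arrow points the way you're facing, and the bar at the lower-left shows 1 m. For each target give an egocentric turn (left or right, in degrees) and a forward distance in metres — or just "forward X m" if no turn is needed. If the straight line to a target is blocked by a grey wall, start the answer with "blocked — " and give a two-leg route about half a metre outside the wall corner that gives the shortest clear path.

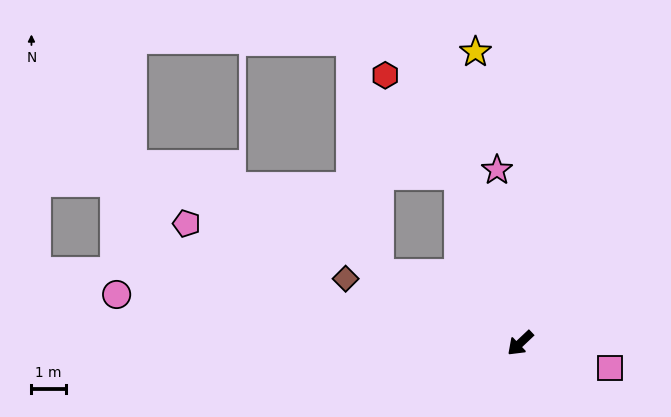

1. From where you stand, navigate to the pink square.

turn left 121°, forward 2.7 m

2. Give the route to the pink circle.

turn right 50°, forward 11.9 m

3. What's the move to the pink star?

turn right 126°, forward 5.1 m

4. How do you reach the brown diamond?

turn right 64°, forward 5.4 m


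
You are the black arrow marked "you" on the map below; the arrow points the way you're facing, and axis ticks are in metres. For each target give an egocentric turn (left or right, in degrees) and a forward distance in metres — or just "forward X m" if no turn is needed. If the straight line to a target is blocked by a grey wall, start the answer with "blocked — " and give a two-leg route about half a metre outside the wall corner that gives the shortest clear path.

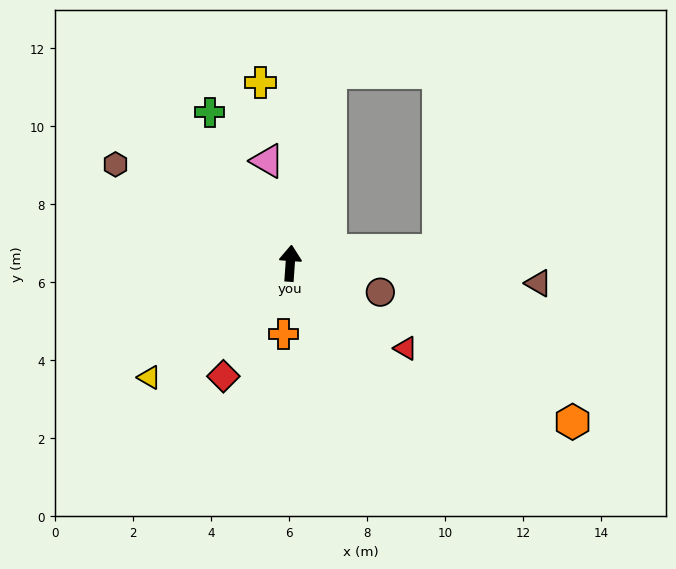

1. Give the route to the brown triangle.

turn right 91°, forward 6.4 m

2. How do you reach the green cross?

turn left 32°, forward 4.4 m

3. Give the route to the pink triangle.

turn left 17°, forward 2.7 m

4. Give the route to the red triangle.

turn right 122°, forward 3.7 m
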